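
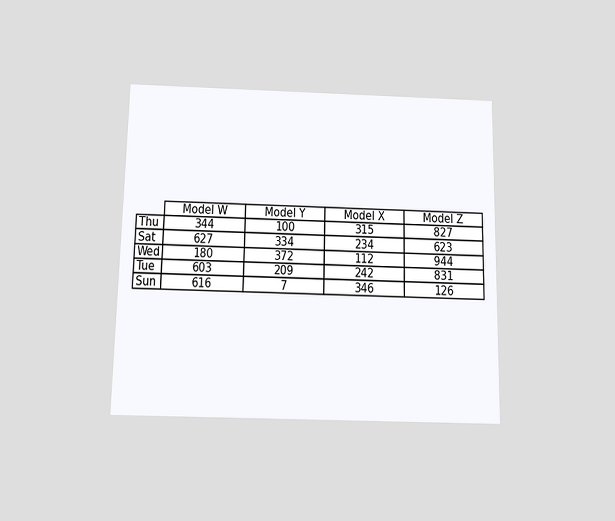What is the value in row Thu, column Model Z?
827

The chart is viewed slightly from below. The (Thu, Model Z) cell reads 827.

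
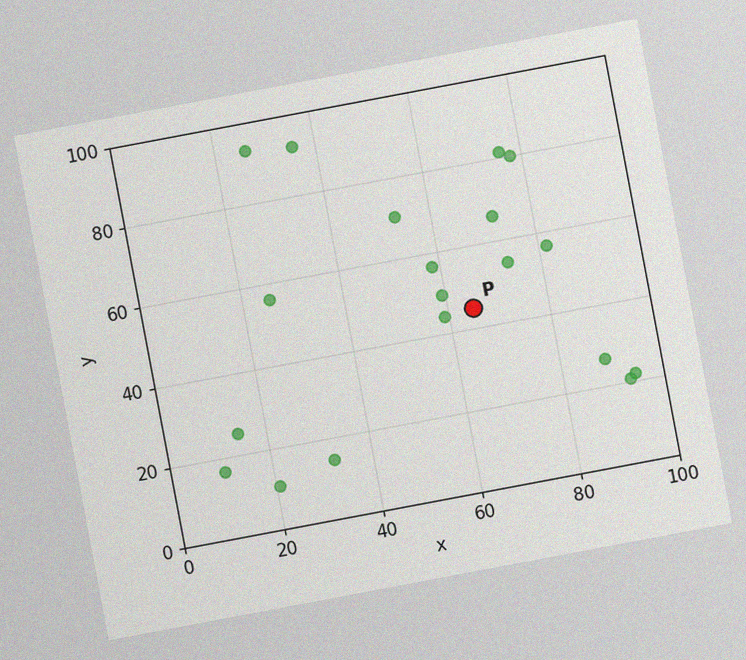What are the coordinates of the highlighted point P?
The chart is tilted about 11° counter-clockwise, with some photo noise. Following the gridlines from P to each axis, P sits at (65, 45).

(65, 45)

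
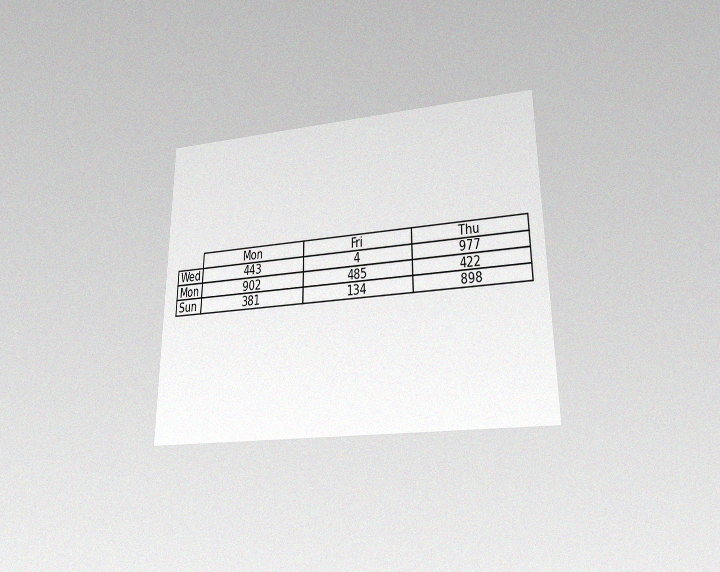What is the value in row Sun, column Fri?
The chart is viewed at a slight angle, with some photo noise. The (Sun, Fri) cell reads 134.

134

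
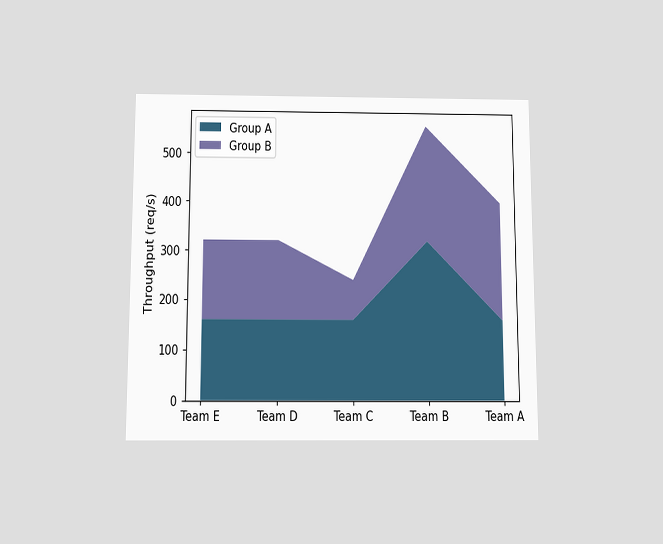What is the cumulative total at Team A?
400req/s

The chart is viewed slightly from below. The stacked total at Team A reaches 400req/s.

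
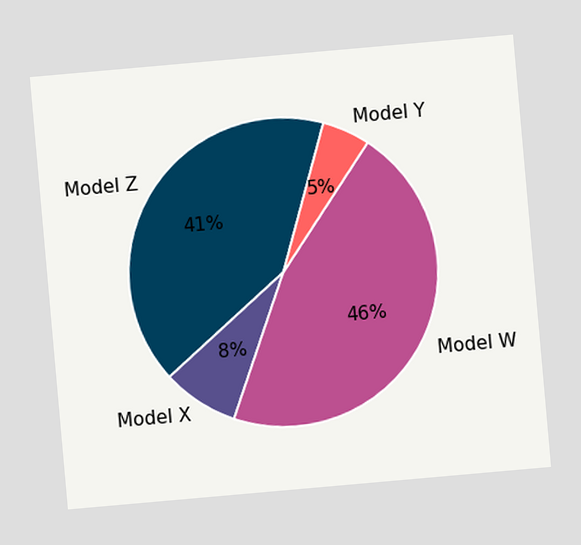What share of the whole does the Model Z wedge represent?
The chart is tilted about 5° counter-clockwise. The Model Z slice takes up 41% of the pie.

41%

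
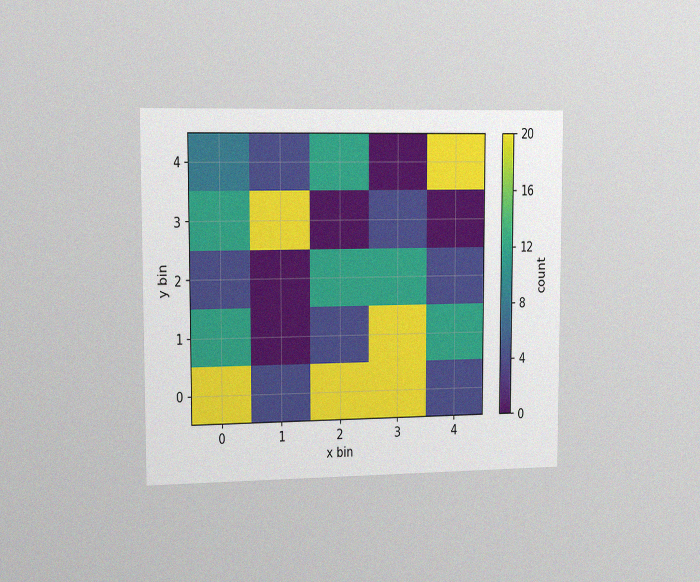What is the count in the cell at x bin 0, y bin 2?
4

The chart is viewed slightly from the left, with some photo noise. Matching the cell (0, 2) against the colorbar gives 4.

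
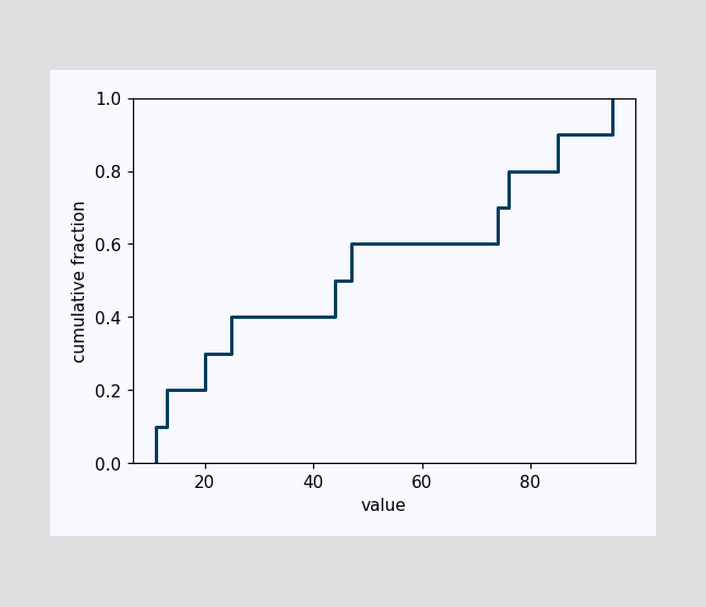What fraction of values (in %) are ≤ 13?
20%

At x=13 the ECDF step is at 20%.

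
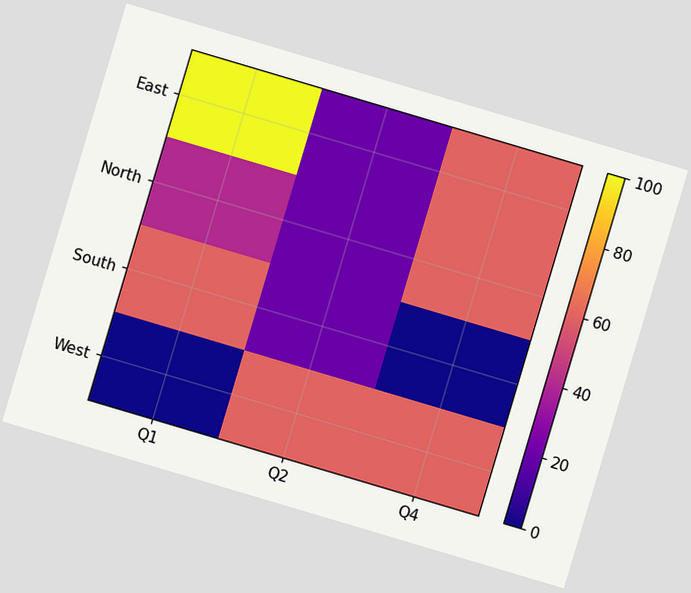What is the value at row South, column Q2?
20

The chart is tilted about 17° clockwise. Matching cell (South, Q2) against the colorbar gives 20.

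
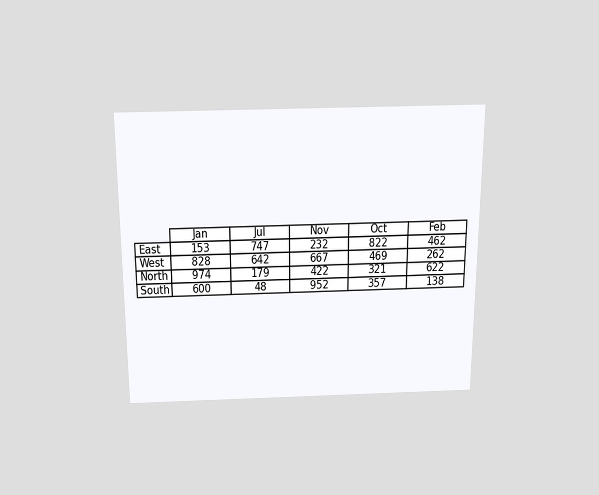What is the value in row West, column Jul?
The chart is viewed slightly from above. The (West, Jul) cell reads 642.

642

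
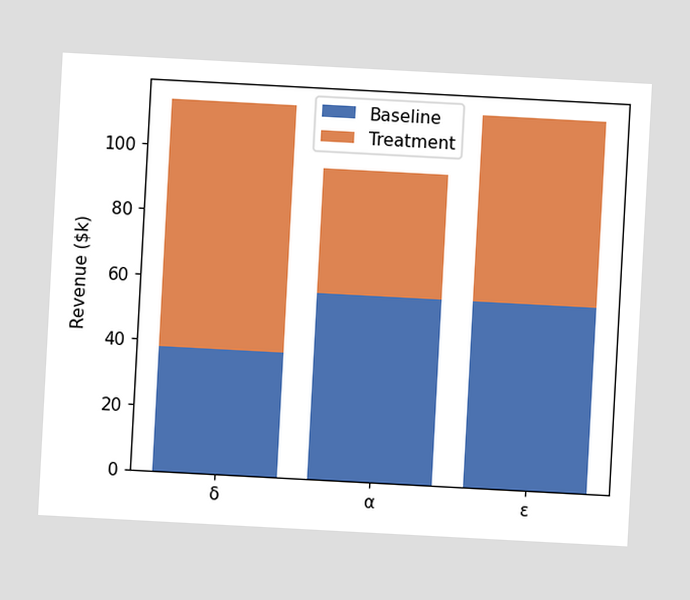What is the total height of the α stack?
$95k

The chart is tilted about 3° clockwise. The α stack's top reaches $95k on the y-axis.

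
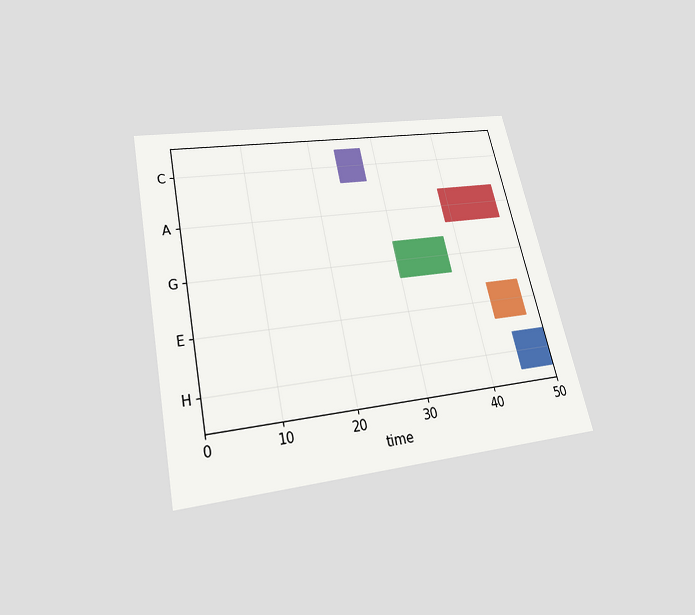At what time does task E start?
The chart is tilted about 12° counter-clockwise and viewed slightly from below. The E bar begins at t=43.

43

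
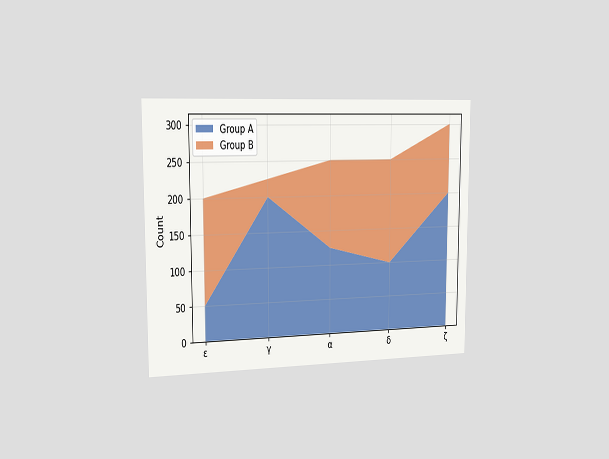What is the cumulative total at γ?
225

The chart is viewed slightly from the left. The stacked total at γ reaches 225.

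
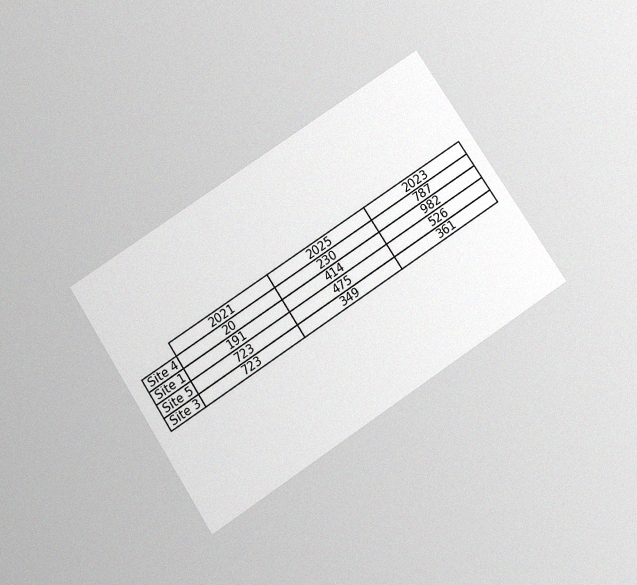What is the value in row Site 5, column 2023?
526

The chart is tilted about 33° counter-clockwise and viewed slightly from below, with some photo noise. The (Site 5, 2023) cell reads 526.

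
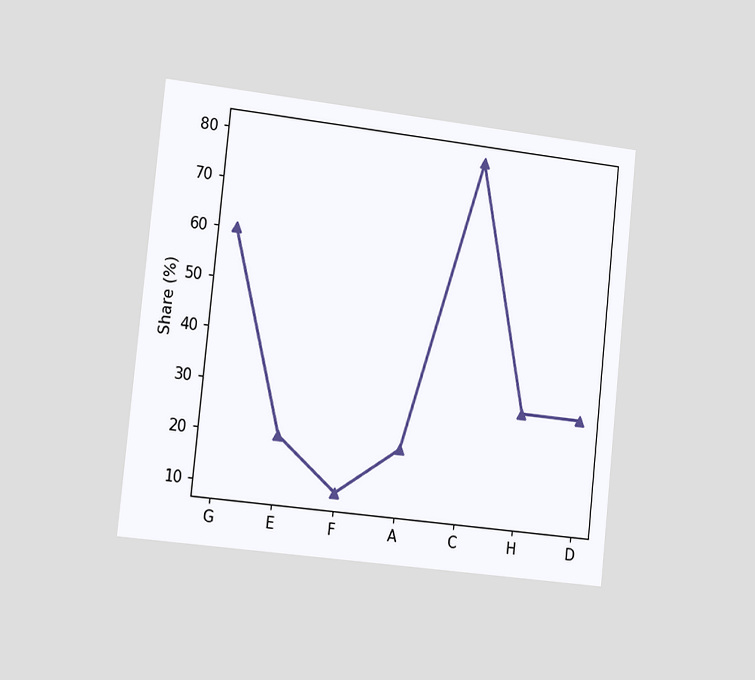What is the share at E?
20%

The chart is tilted about 6° clockwise and viewed slightly from the left. At E, the line is at 20%.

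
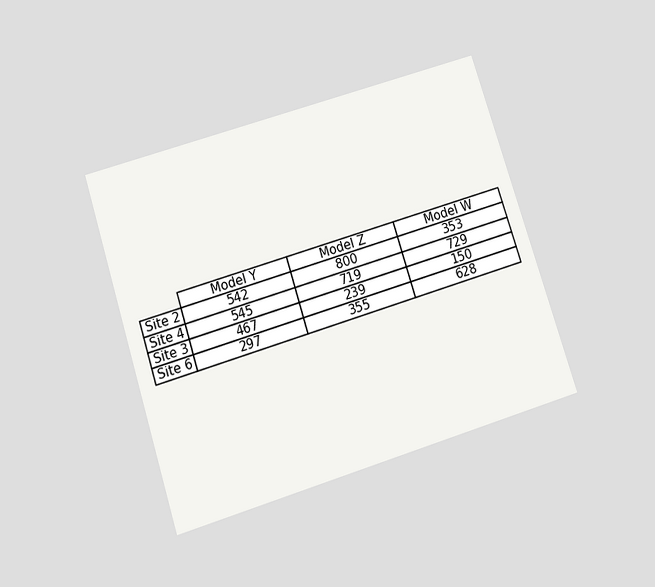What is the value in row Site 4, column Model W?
The chart is tilted about 18° counter-clockwise and viewed slightly from below. The (Site 4, Model W) cell reads 729.

729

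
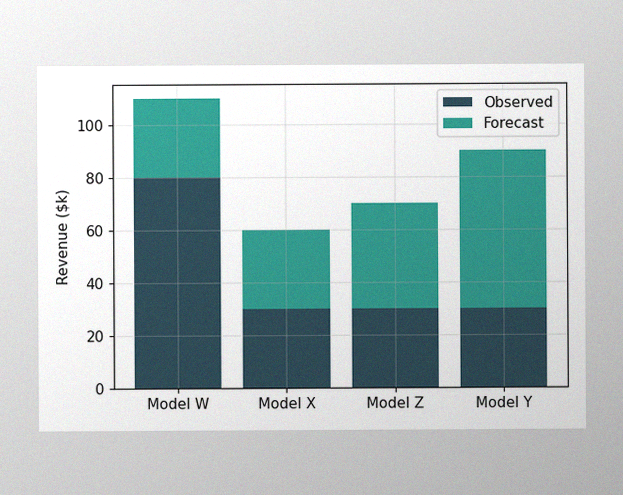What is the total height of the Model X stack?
$60k

The image has some photo noise and uneven lighting. The Model X stack's top reaches $60k on the y-axis.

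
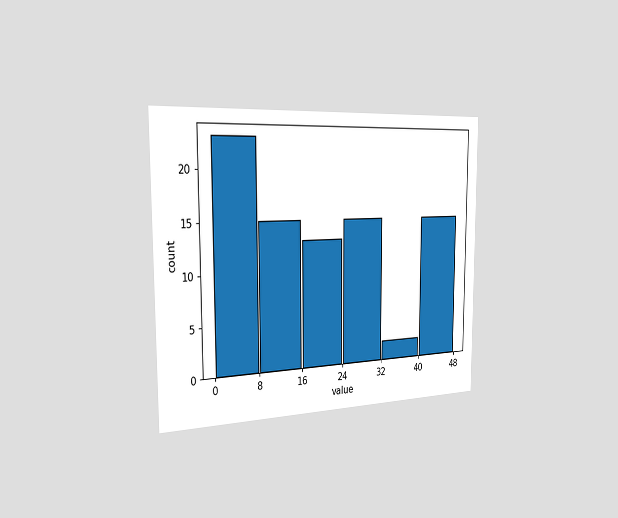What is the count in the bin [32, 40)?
2

The chart is viewed slightly from the left. The [32, 40) bin has height 2.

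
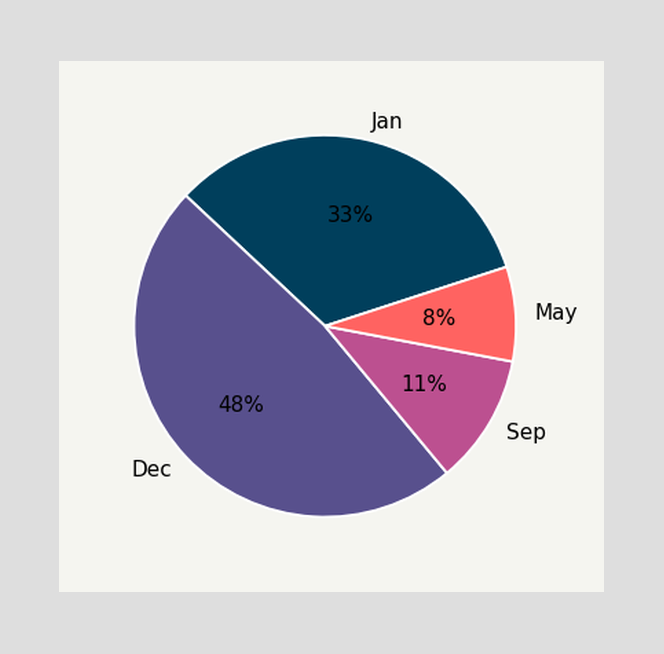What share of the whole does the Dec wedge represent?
48%

The Dec slice takes up 48% of the pie.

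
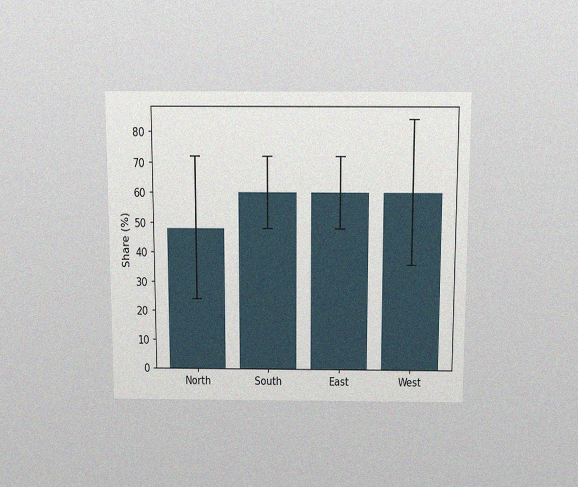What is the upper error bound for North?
The chart is viewed slightly from above, with some photo noise. The North bar's upper whisker reaches 72%.

72%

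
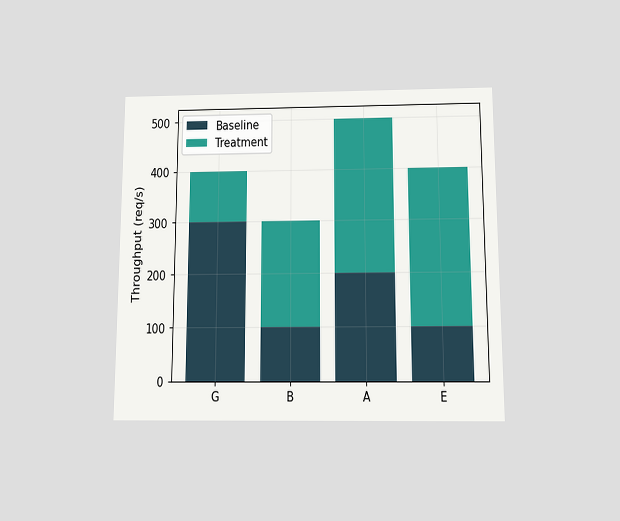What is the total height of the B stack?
300req/s

The chart is viewed slightly from below. The B stack's top reaches 300req/s on the y-axis.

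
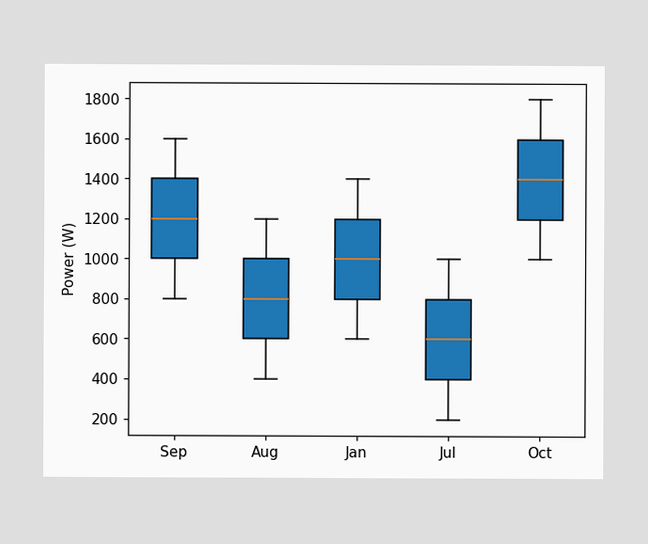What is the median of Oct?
1400W

The median line in the Oct box sits at 1400W.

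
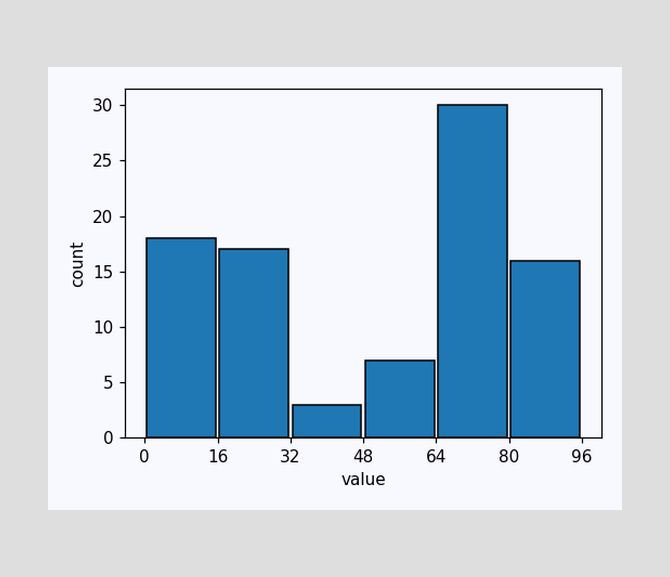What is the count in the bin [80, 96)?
The [80, 96) bin has height 16.

16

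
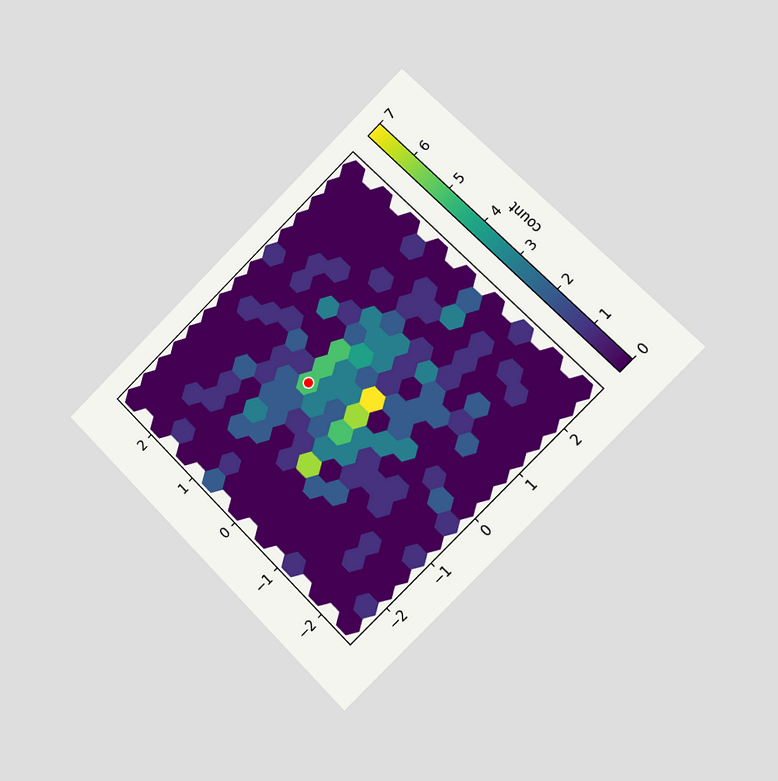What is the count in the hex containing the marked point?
The chart is tilted about 45° counter-clockwise and viewed slightly from the right. The marked hex reads 5 on the colorbar.

5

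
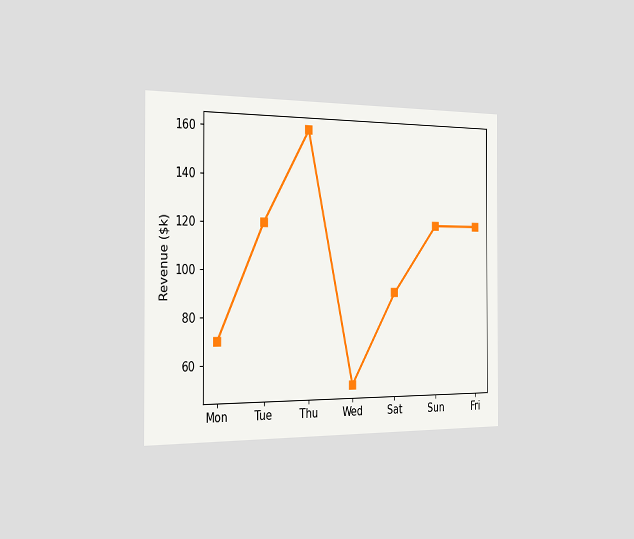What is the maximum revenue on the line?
$160k

The chart is viewed slightly from the left. The highest point is at Thu, and reading across to the y-axis gives $160k.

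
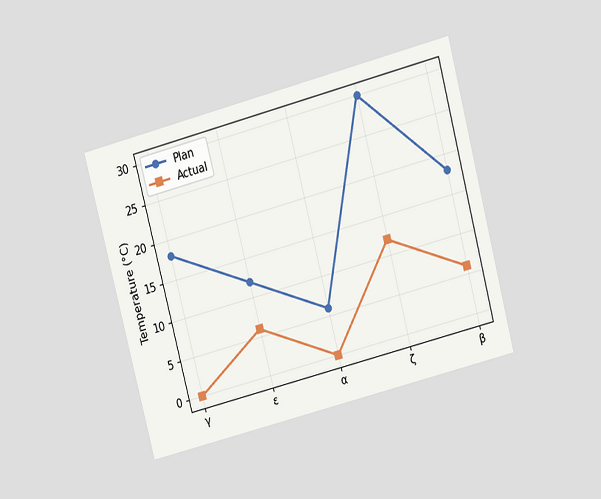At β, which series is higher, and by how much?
The chart is tilted about 15° counter-clockwise and viewed at a slight angle. At β, Plan sits above the other line by 12°C.

Plan, by 12°C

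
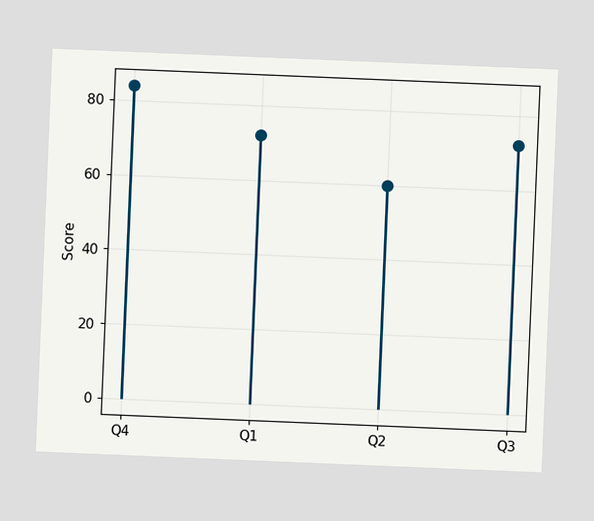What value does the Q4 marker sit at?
84

The chart is tilted about 2° clockwise. The Q4 marker sits at 84.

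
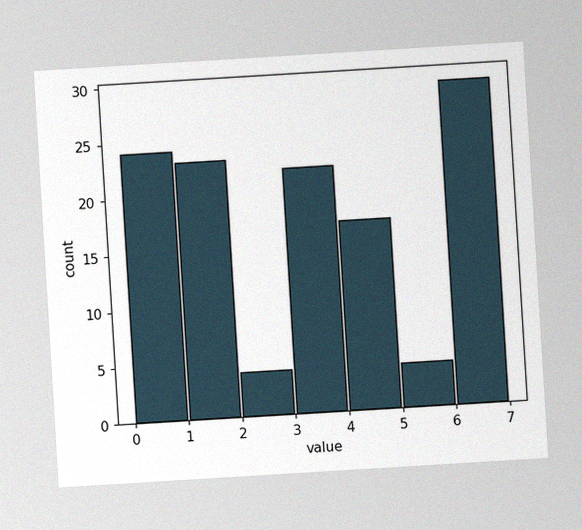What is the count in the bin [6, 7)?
The chart is tilted about 3° counter-clockwise, with some photo noise. The [6, 7) bin has height 29.

29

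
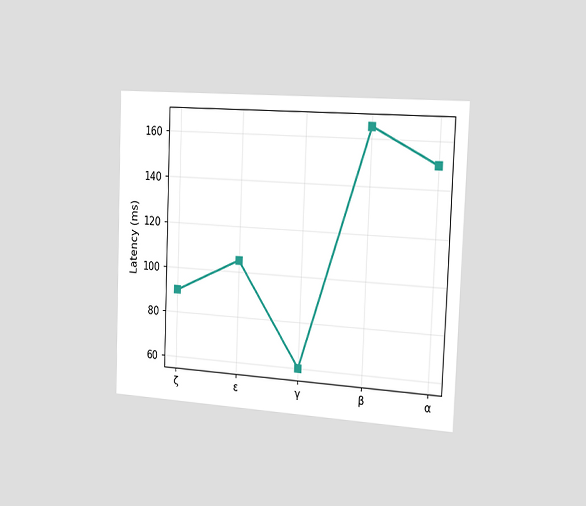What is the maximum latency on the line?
The chart is tilted about 2° clockwise and viewed slightly from the right. The highest point is at β, and reading across to the y-axis gives 165ms.

165ms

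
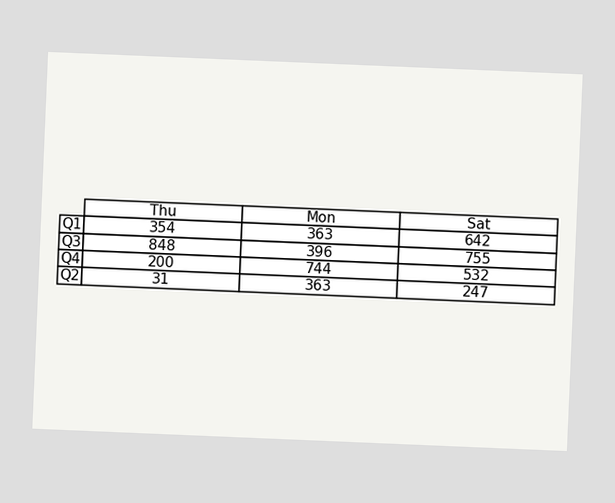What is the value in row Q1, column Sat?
The chart is tilted about 2° clockwise. The (Q1, Sat) cell reads 642.

642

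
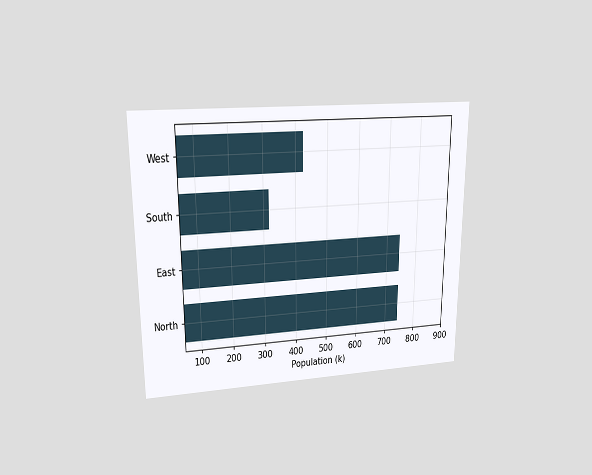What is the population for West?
The chart is viewed at a slight angle. Reading along the chart's x-axis, the West bar reaches 424k.

424k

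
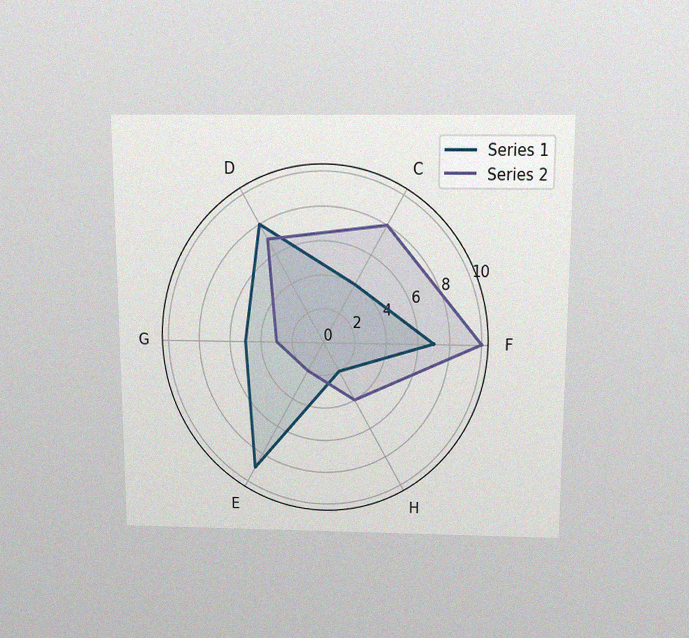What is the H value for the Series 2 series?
4

The chart is viewed slightly from above, with some photo noise. On the H axis, Series 2 reaches 4.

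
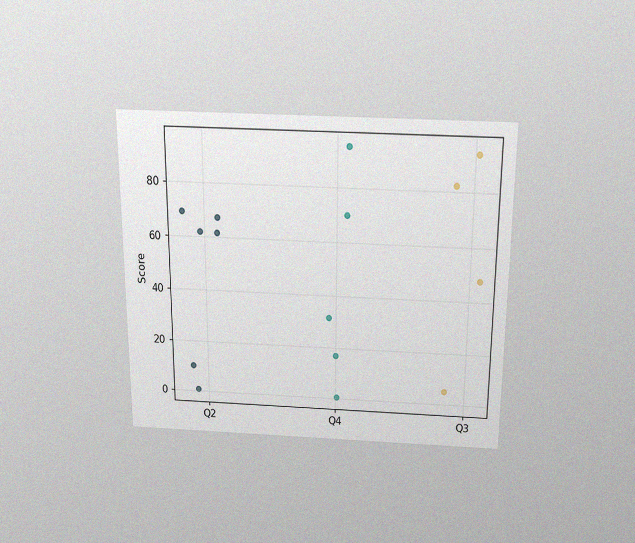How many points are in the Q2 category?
6

The chart is viewed slightly from above, with some photo noise. Counting the markers in the Q2 column gives 6.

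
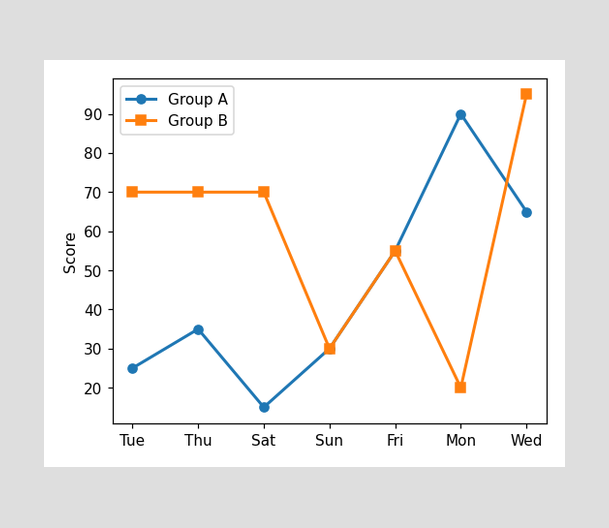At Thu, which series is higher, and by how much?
At Thu, Group B sits above the other line by 35.

Group B, by 35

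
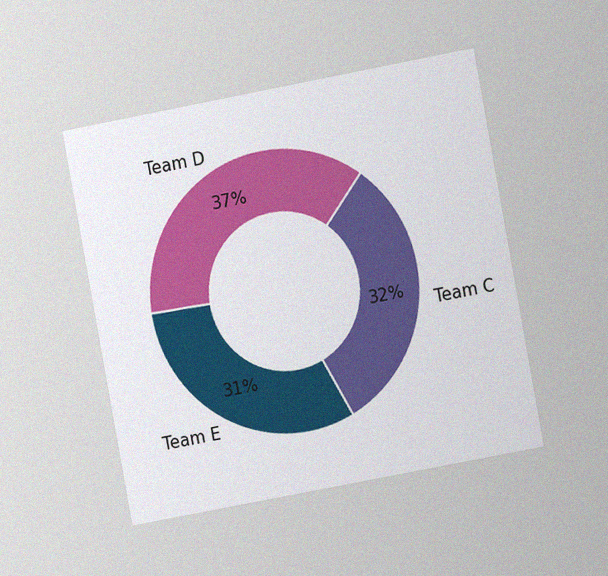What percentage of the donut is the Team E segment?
The chart is tilted about 11° counter-clockwise and viewed at a slight angle, with some photo noise. The Team E segment takes up 31% of the ring.

31%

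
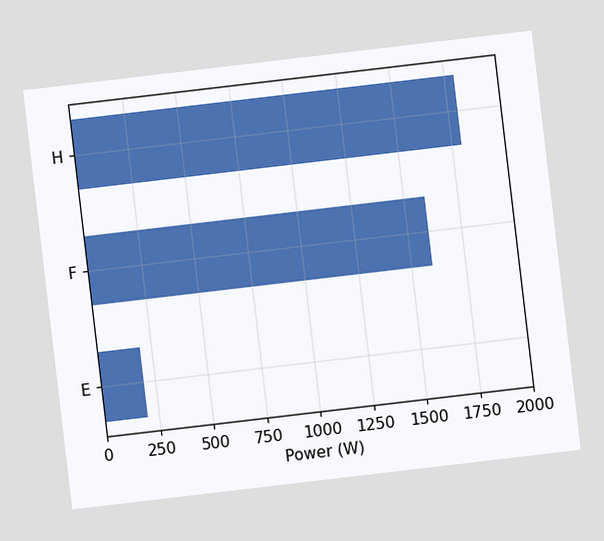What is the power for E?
The chart is tilted about 7° counter-clockwise. Reading along the chart's x-axis, the E bar reaches 200W.

200W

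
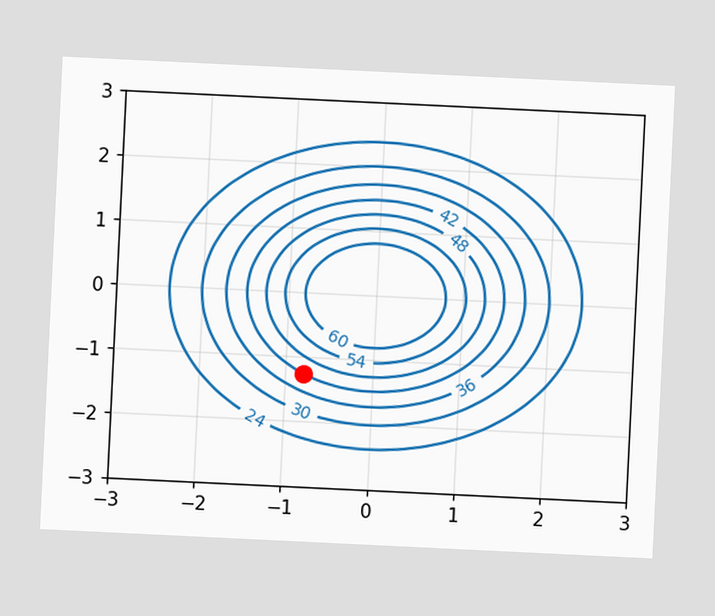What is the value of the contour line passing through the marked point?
42

The chart is tilted about 3° clockwise. The marked point sits on the contour labelled 42.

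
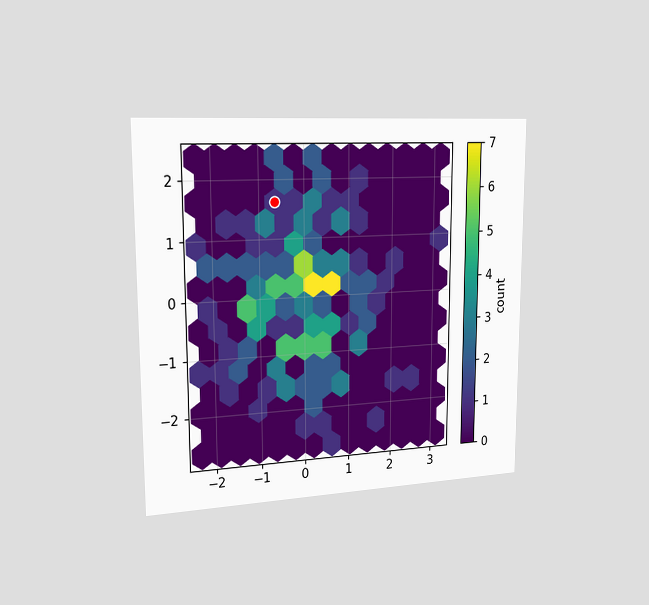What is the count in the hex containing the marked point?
The chart is viewed slightly from the left. The marked hex reads 1 on the colorbar.

1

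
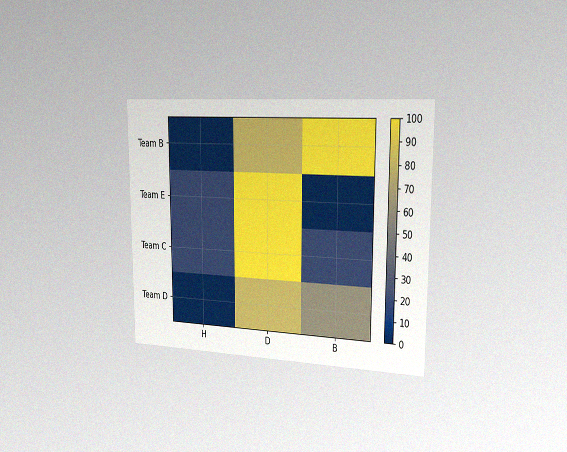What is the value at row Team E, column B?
The chart is viewed slightly from the right, with some photo noise. Matching cell (Team E, B) against the colorbar gives 0.

0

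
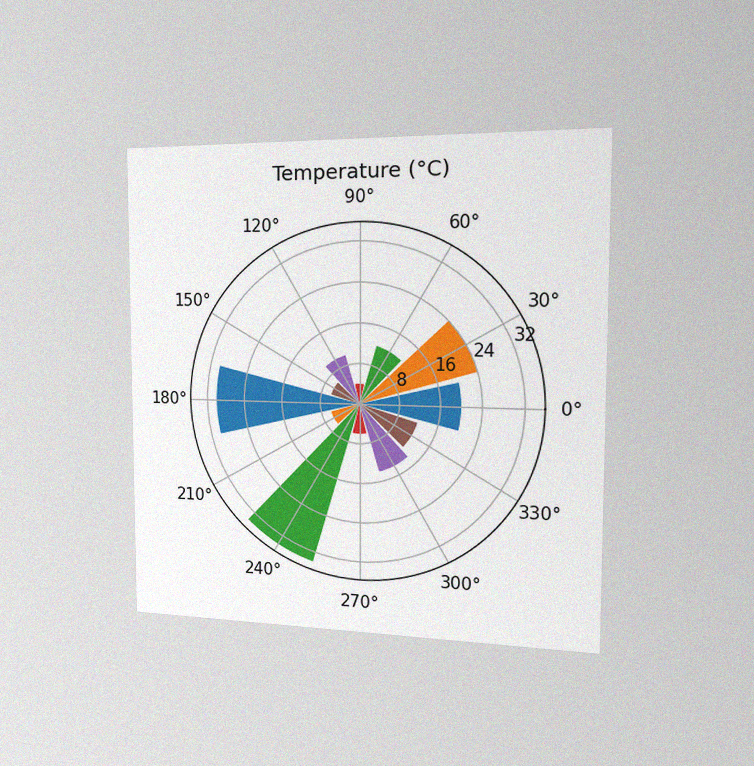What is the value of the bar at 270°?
The chart is viewed slightly from the right, with some photo noise. The bar at 270° reaches 6°C on the radial axis.

6°C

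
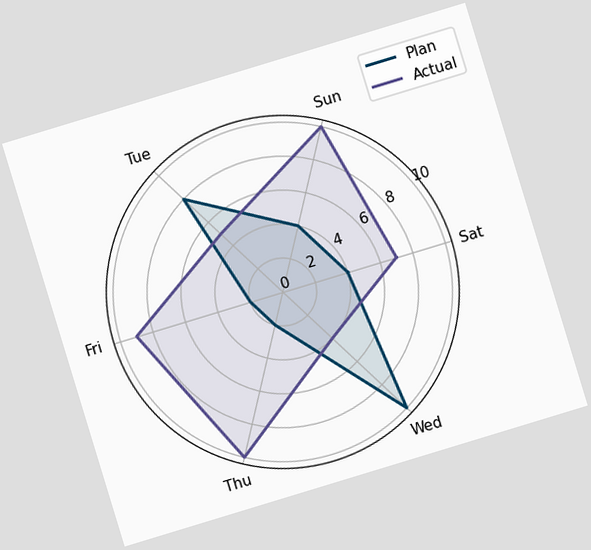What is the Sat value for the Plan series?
The chart is tilted about 17° counter-clockwise. On the Sat axis, Plan reaches 4.

4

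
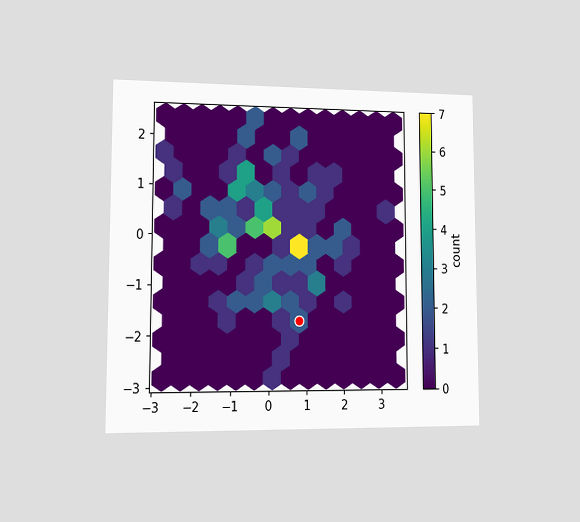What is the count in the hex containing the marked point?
The chart is viewed at a slight angle. The marked hex reads 2 on the colorbar.

2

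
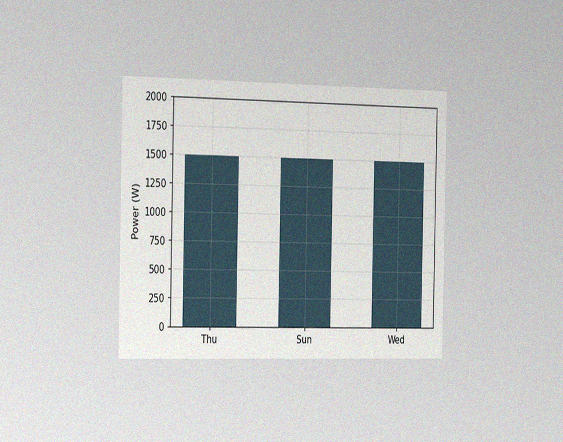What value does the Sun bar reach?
The chart is viewed slightly from the left, with some photo noise. Reading along the chart's y-axis, the Sun bar reaches 1500W.

1500W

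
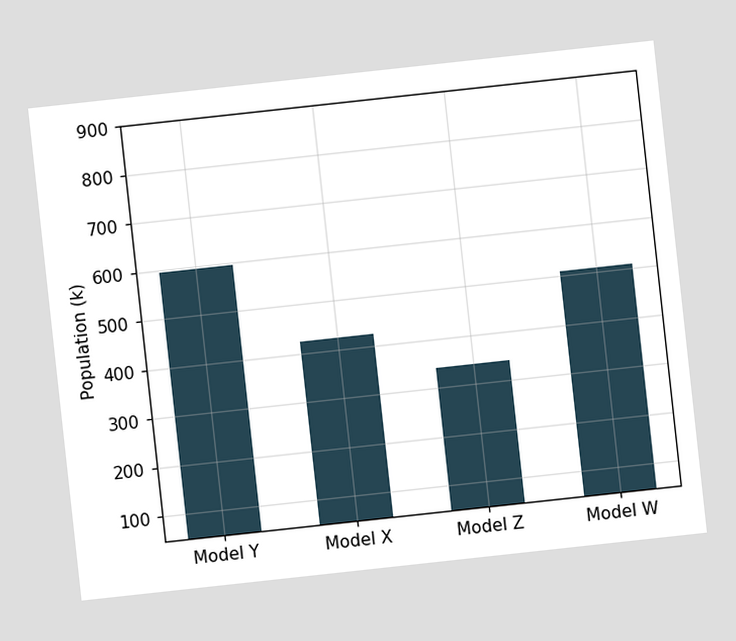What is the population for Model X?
425k

The chart is tilted about 6° counter-clockwise. Reading along the chart's y-axis, the Model X bar reaches 425k.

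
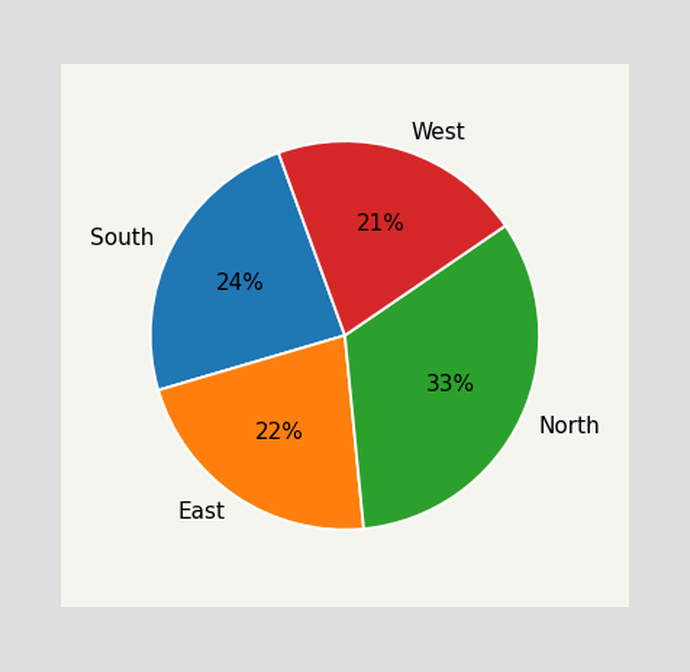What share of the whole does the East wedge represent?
22%

The East slice takes up 22% of the pie.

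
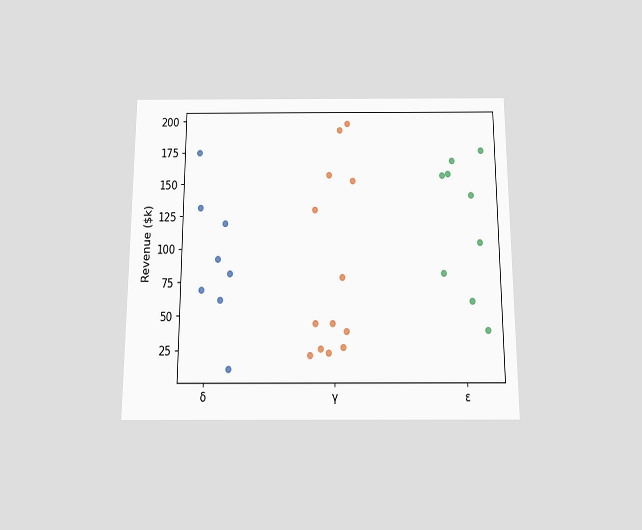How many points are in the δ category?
8

The chart is viewed slightly from below. Counting the markers in the δ column gives 8.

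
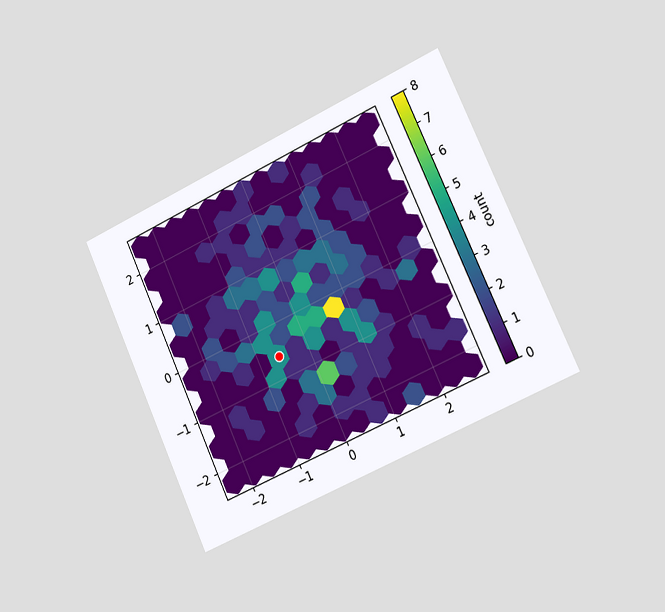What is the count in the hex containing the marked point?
4

The chart is tilted about 24° counter-clockwise and viewed slightly from the right. The marked hex reads 4 on the colorbar.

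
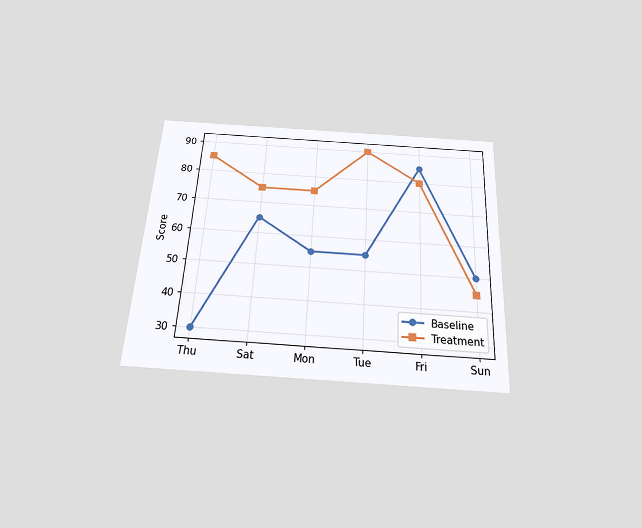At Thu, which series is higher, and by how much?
Treatment, by 55

The chart is tilted about 3° clockwise and viewed slightly from below. At Thu, Treatment sits above the other line by 55.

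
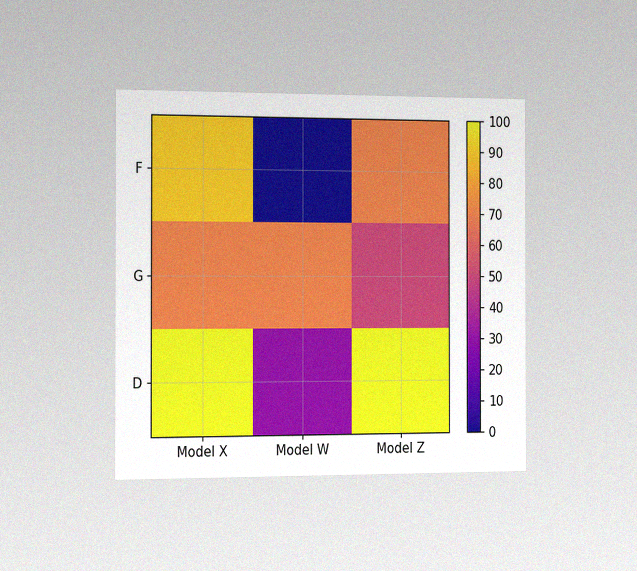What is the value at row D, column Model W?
30

The chart is viewed slightly from the left, with some photo noise. Matching cell (D, Model W) against the colorbar gives 30.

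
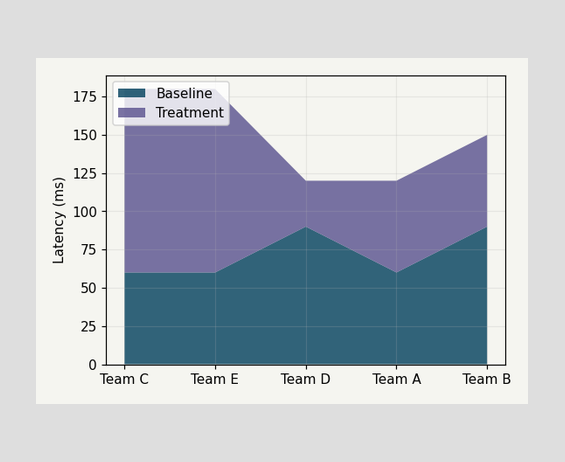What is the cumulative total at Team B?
150ms

The stacked total at Team B reaches 150ms.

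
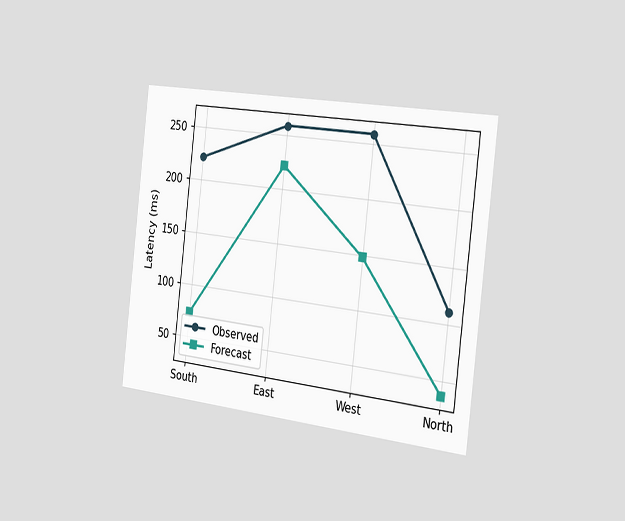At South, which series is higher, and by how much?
The chart is tilted about 7° clockwise and viewed slightly from the right. At South, Observed sits above the other line by 148ms.

Observed, by 148ms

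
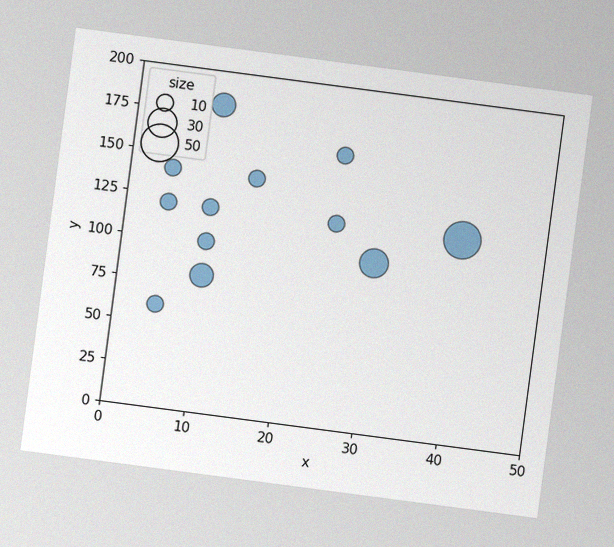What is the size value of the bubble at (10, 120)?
10

The chart is tilted about 7° clockwise, with some photo noise. Matching the bubble at (10, 120) against the size legend gives 10.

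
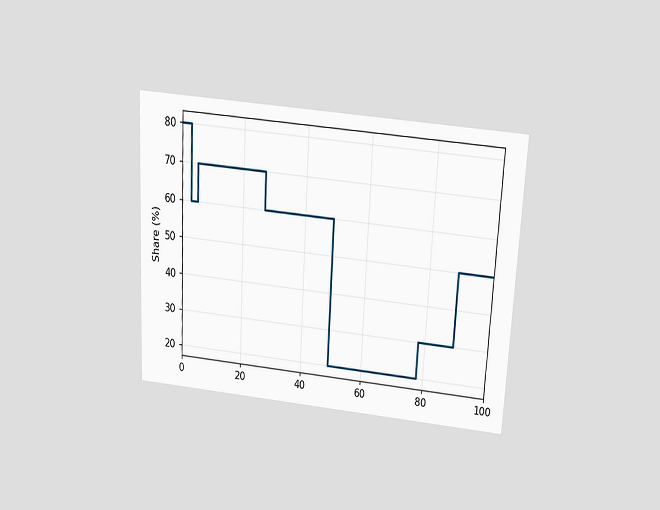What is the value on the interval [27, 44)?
The chart is tilted about 3° clockwise and viewed slightly from above. On [27, 44) the step sits at 60%.

60%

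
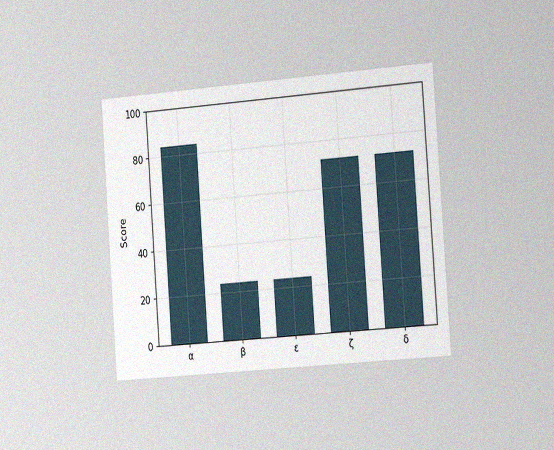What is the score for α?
The chart is tilted about 4° counter-clockwise and viewed slightly from the right, with some photo noise. Reading along the chart's y-axis, the α bar reaches 84.

84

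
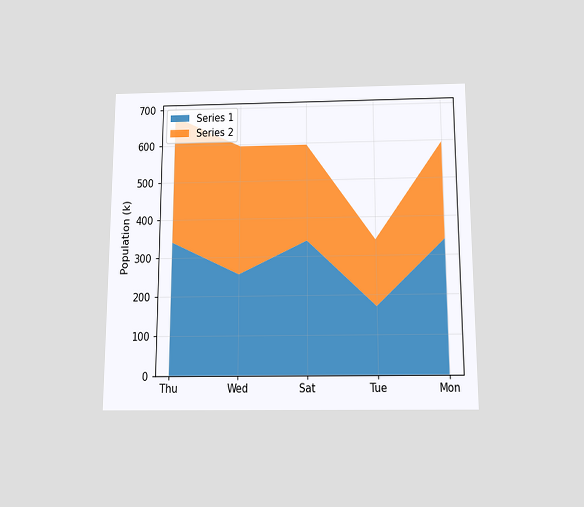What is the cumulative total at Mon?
The chart is viewed slightly from below. The stacked total at Mon reaches 595k.

595k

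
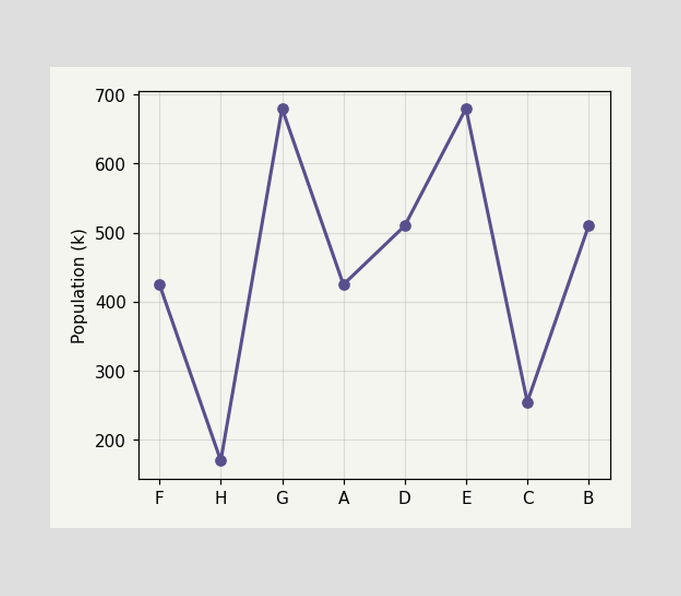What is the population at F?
425k

At F, the line is at 425k.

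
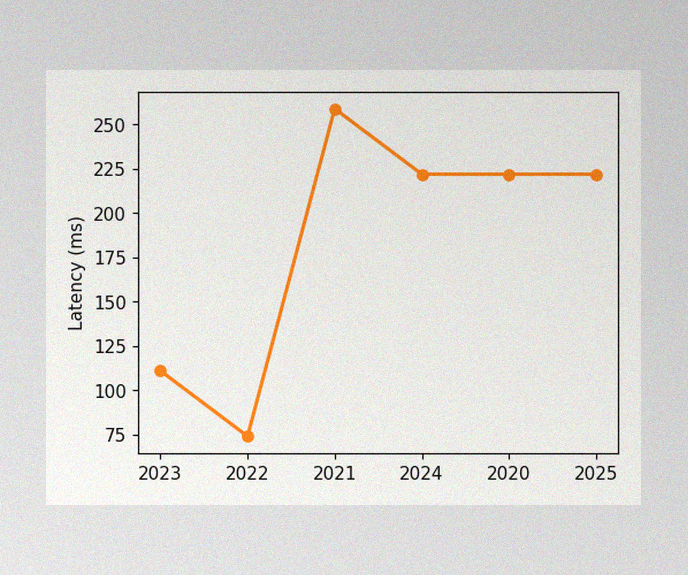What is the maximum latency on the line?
The image has some photo noise and uneven lighting. The highest point is at 2021, and reading across to the y-axis gives 259ms.

259ms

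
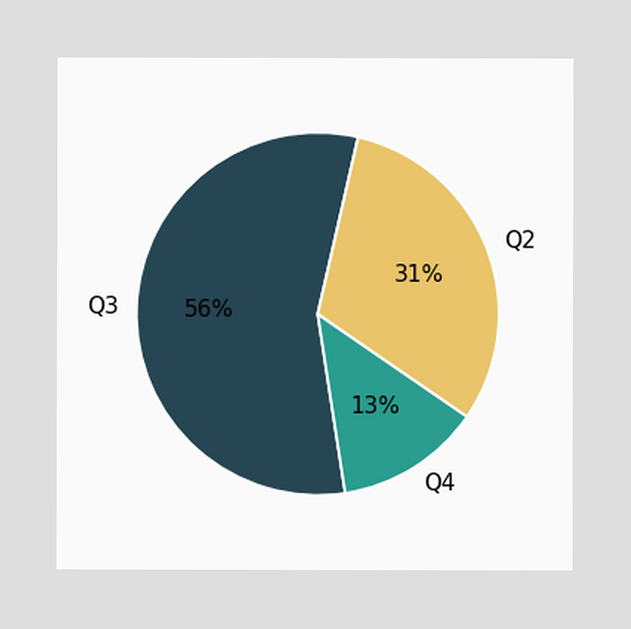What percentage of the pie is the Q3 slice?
56%

The Q3 slice takes up 56% of the pie.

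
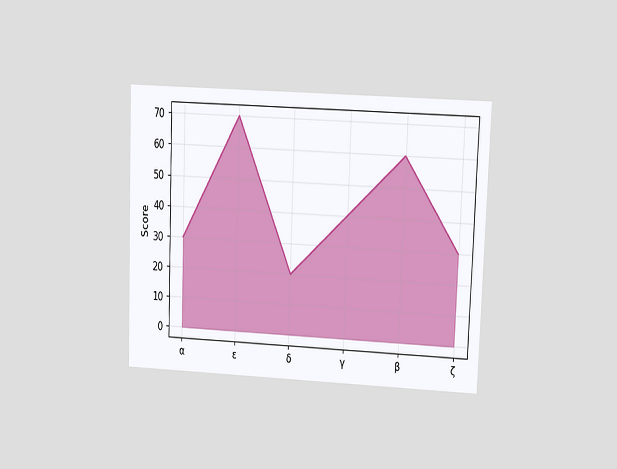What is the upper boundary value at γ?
40

The chart is tilted about 2° clockwise and viewed at a slight angle. At γ the upper boundary is at 40.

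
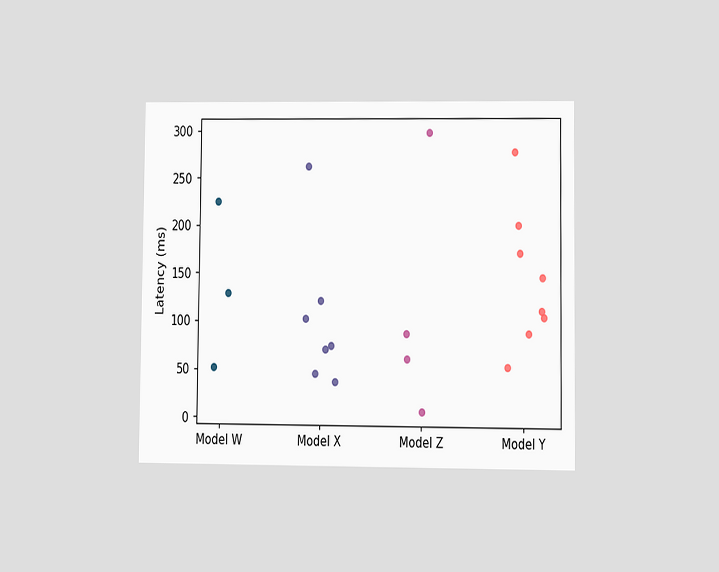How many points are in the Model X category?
The chart is viewed at a slight angle. Counting the markers in the Model X column gives 7.

7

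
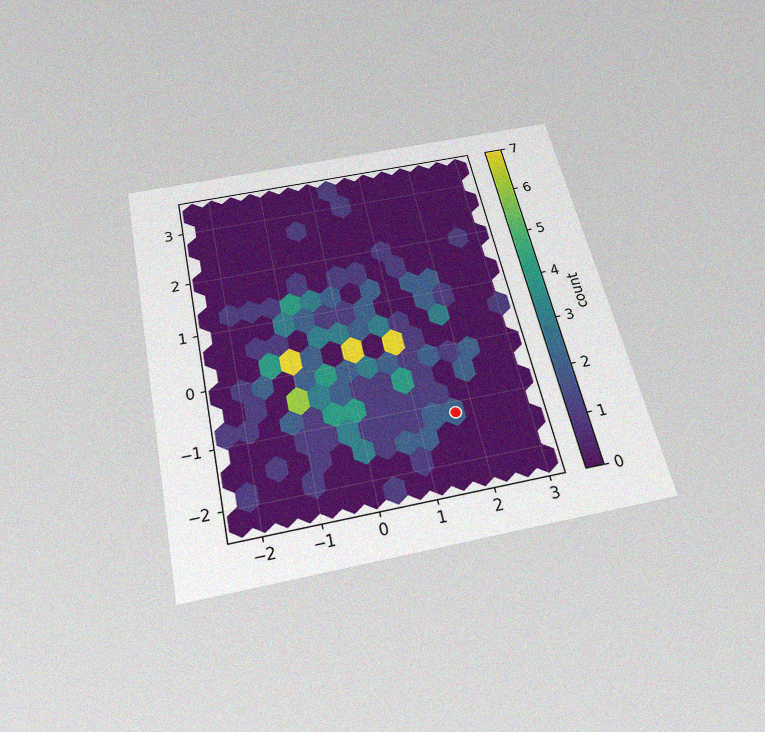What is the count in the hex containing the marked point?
2

The chart is tilted about 12° counter-clockwise and viewed slightly from below, with some photo noise. The marked hex reads 2 on the colorbar.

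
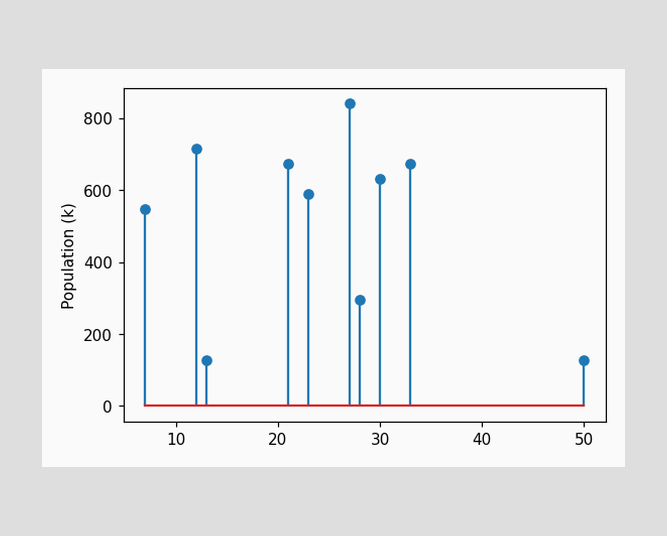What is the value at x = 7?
546k

The stem at x=7 reaches 546k.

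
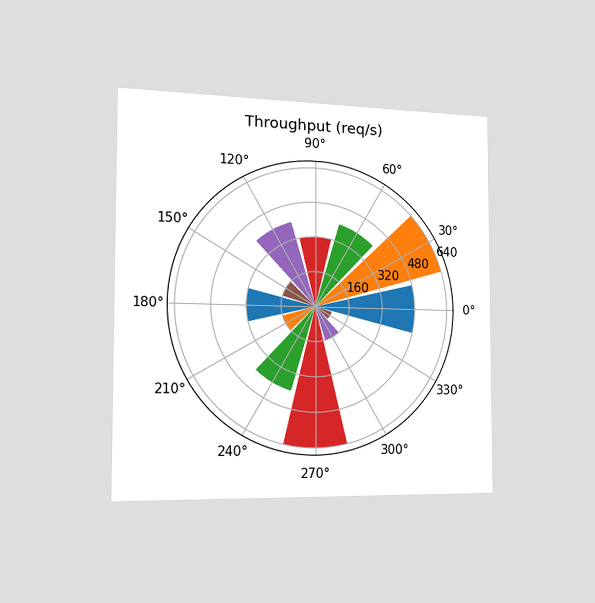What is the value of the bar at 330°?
The chart is viewed slightly from the left. The bar at 330° reaches 80req/s on the radial axis.

80req/s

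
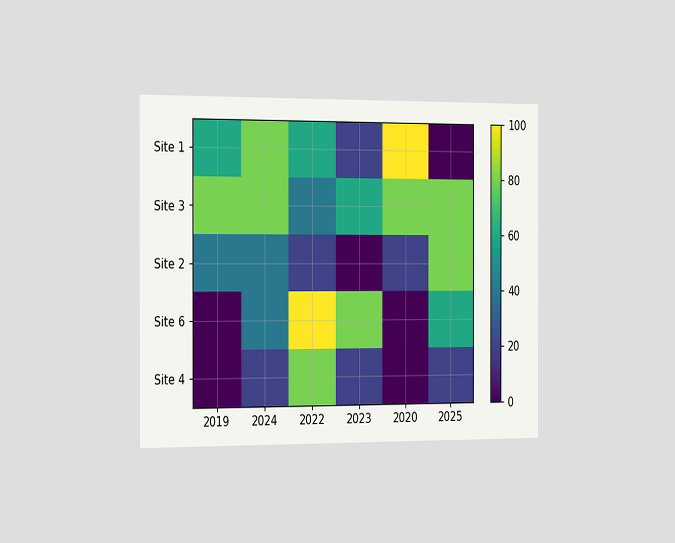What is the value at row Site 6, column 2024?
The chart is viewed slightly from the left. Matching cell (Site 6, 2024) against the colorbar gives 40.

40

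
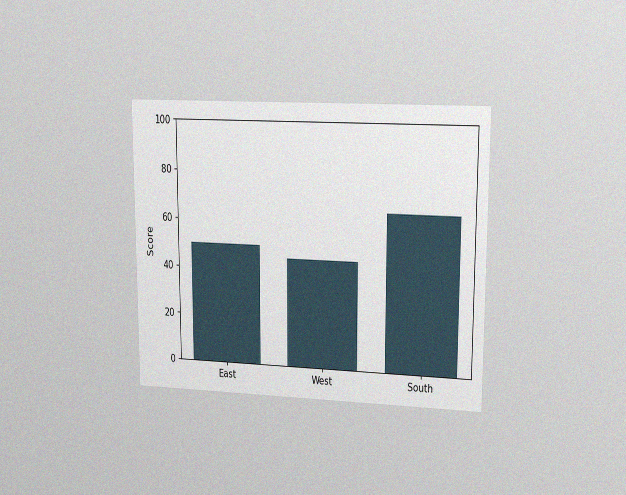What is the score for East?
The chart is viewed at a slight angle, with some photo noise. Reading along the chart's y-axis, the East bar reaches 50.

50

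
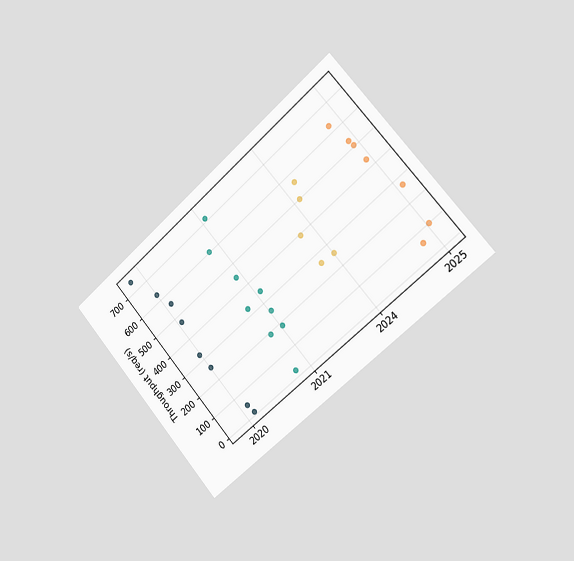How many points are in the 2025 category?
7

The chart is tilted about 41° counter-clockwise and viewed slightly from the right. Counting the markers in the 2025 column gives 7.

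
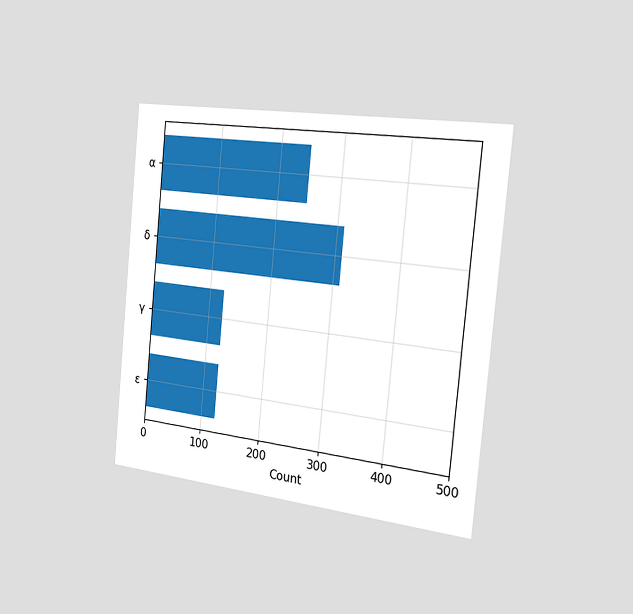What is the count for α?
The chart is tilted about 5° clockwise and viewed slightly from the right. Reading along the chart's x-axis, the α bar reaches 248.

248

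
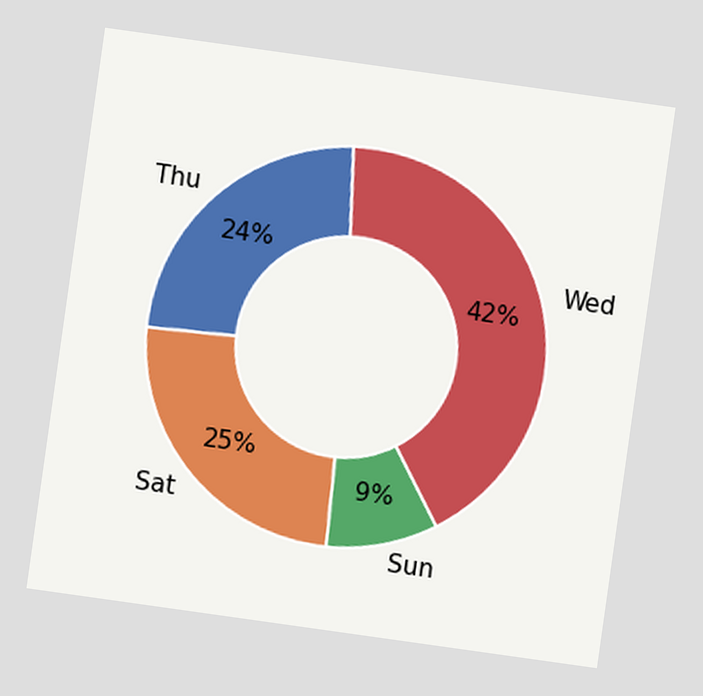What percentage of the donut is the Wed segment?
The chart is tilted about 8° clockwise. The Wed segment takes up 42% of the ring.

42%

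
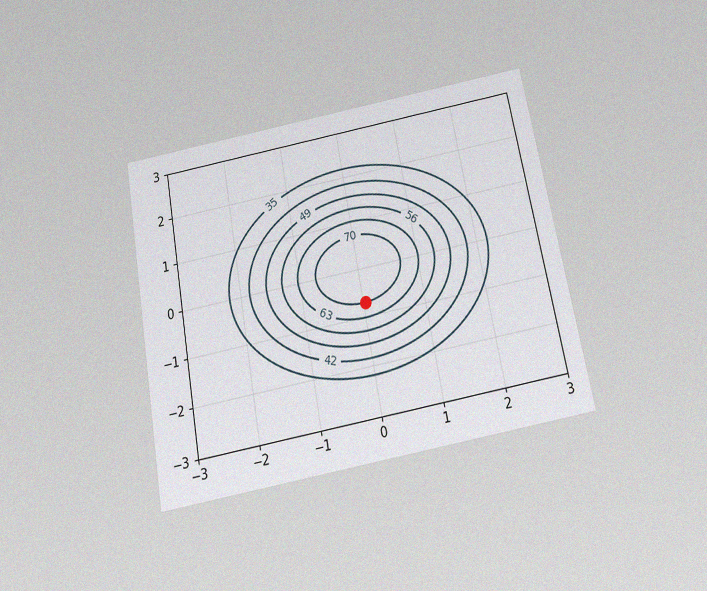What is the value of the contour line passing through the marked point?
70

The chart is tilted about 10° counter-clockwise and viewed slightly from below, with some photo noise. The marked point sits on the contour labelled 70.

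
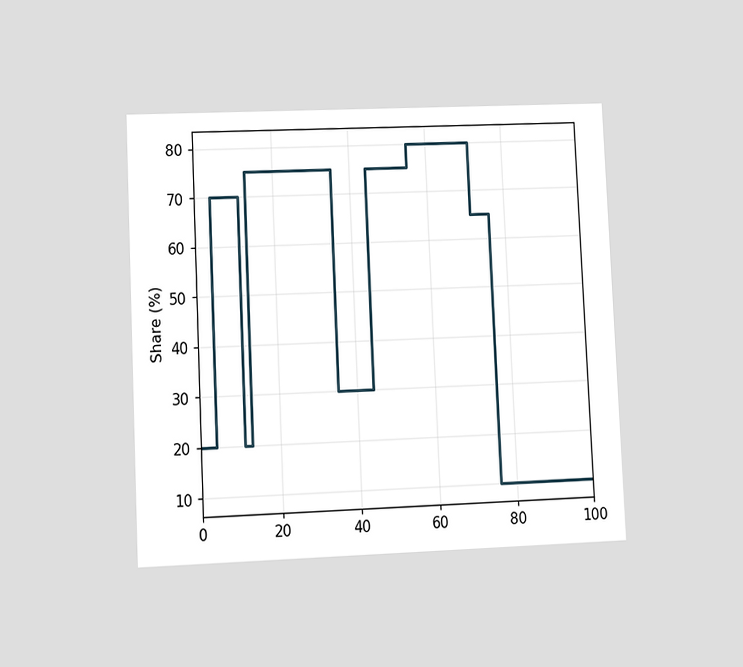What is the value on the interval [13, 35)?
The chart is tilted about 3° counter-clockwise and viewed at a slight angle. On [13, 35) the step sits at 75%.

75%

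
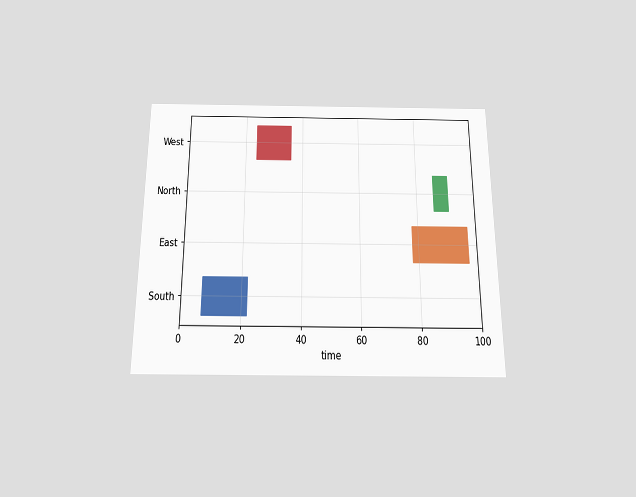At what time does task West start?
24

The chart is viewed slightly from below. The West bar begins at t=24.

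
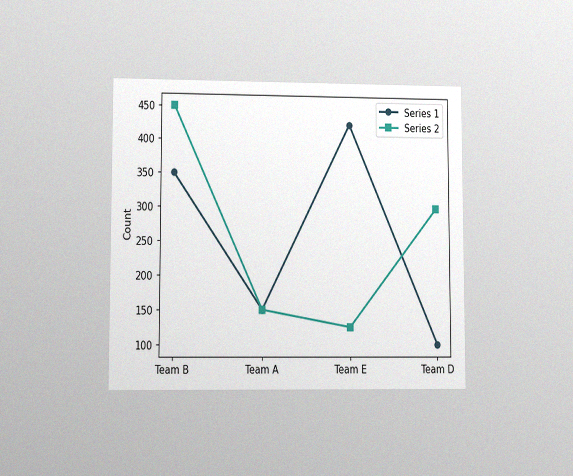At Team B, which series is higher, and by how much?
Series 2, by 100

The chart is viewed at a slight angle, with some photo noise. At Team B, Series 2 sits above the other line by 100.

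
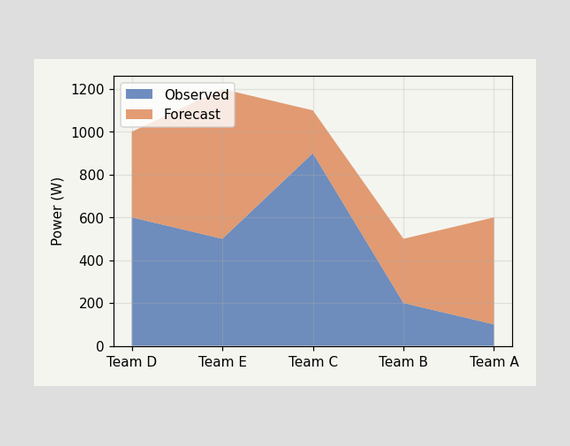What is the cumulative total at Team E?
1200W

The stacked total at Team E reaches 1200W.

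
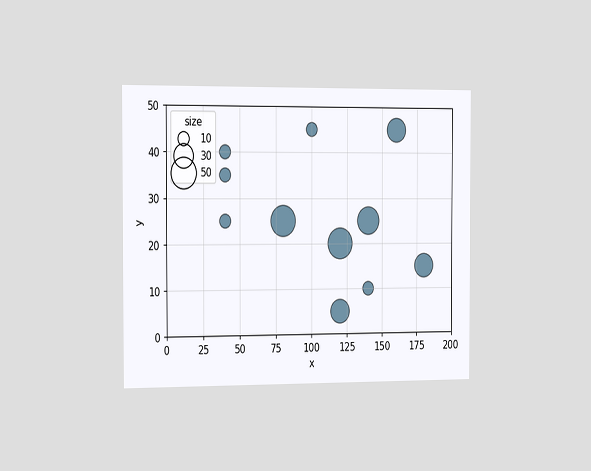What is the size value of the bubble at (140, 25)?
The chart is viewed slightly from the left. Matching the bubble at (140, 25) against the size legend gives 40.

40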